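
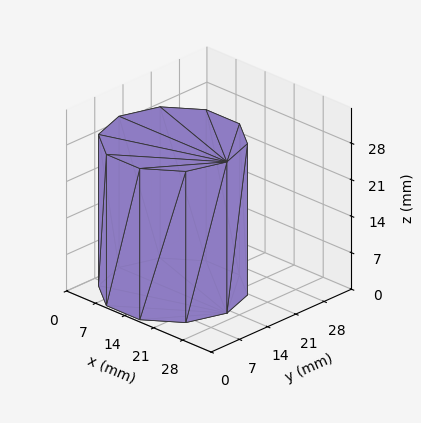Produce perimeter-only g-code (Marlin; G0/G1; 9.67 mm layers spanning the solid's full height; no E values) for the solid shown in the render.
Reading the render: the shape is a regular 10-sided prism (a cylinder approximated with 10 flat sides), circumscribed radius ≈ 13 mm, height ≈ 29 mm (dimensions read to the nearest mm from the axis ticks). For the g-code, the solid's height is divided into equal slices at the stated Δz and each level perimeter traced with G1 moves after a G0 lift.

; perimeter-only toolpath
G21 ; units = mm
G90 ; absolute positioning
G28 ; home
; layer 1
G0 Z9.67
G0 X26.00 Y13.00
G1 X23.52 Y20.64
G1 X17.02 Y25.36
G1 X8.98 Y25.36
G1 X2.48 Y20.64
G1 X0.00 Y13.00
G1 X2.48 Y5.36
G1 X8.98 Y0.64
G1 X17.02 Y0.64
G1 X23.52 Y5.36
G1 X26.00 Y13.00
; layer 2
G0 Z19.33
G0 X26.00 Y13.00
G1 X23.52 Y20.64
G1 X17.02 Y25.36
G1 X8.98 Y25.36
G1 X2.48 Y20.64
G1 X0.00 Y13.00
G1 X2.48 Y5.36
G1 X8.98 Y0.64
G1 X17.02 Y0.64
G1 X23.52 Y5.36
G1 X26.00 Y13.00
; layer 3
G0 Z29.00
G0 X26.00 Y13.00
G1 X23.52 Y20.64
G1 X17.02 Y25.36
G1 X8.98 Y25.36
G1 X2.48 Y20.64
G1 X0.00 Y13.00
G1 X2.48 Y5.36
G1 X8.98 Y0.64
G1 X17.02 Y0.64
G1 X23.52 Y5.36
G1 X26.00 Y13.00
M2 ; end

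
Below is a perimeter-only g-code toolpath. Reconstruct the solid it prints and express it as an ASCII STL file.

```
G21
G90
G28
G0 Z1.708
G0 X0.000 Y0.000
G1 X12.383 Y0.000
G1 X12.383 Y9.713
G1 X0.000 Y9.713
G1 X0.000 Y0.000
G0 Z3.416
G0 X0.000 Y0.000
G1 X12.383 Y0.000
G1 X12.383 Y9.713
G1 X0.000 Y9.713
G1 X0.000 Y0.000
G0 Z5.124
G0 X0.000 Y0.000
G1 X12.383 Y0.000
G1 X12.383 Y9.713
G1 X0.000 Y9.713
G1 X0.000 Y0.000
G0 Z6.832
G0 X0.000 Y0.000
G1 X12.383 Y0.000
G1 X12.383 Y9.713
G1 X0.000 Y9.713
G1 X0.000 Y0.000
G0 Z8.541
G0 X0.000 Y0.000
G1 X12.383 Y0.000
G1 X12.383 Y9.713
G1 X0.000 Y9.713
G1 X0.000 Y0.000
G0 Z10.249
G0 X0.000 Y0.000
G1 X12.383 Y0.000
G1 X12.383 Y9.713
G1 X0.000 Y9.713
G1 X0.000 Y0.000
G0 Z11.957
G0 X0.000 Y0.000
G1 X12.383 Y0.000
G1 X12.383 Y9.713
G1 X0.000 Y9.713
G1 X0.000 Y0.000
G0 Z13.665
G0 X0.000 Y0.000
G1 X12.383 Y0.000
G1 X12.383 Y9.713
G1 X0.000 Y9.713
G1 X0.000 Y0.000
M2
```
solid part
  facet normal 0.0000 0.0000 -1.0000
    outer loop
      vertex 12.383 9.713 0.000
      vertex 12.383 0.000 0.000
      vertex 0.000 0.000 0.000
    endloop
  endfacet
  facet normal 0.0000 0.0000 -1.0000
    outer loop
      vertex 0.000 9.713 0.000
      vertex 12.383 9.713 0.000
      vertex 0.000 0.000 0.000
    endloop
  endfacet
  facet normal 0.0000 0.0000 1.0000
    outer loop
      vertex 0.000 0.000 13.665
      vertex 12.383 0.000 13.665
      vertex 12.383 9.713 13.665
    endloop
  endfacet
  facet normal 0.0000 0.0000 1.0000
    outer loop
      vertex 0.000 0.000 13.665
      vertex 12.383 9.713 13.665
      vertex 0.000 9.713 13.665
    endloop
  endfacet
  facet normal 0.0000 -1.0000 0.0000
    outer loop
      vertex 0.000 0.000 0.000
      vertex 12.383 0.000 0.000
      vertex 12.383 0.000 13.665
    endloop
  endfacet
  facet normal 0.0000 -1.0000 0.0000
    outer loop
      vertex 0.000 0.000 0.000
      vertex 12.383 0.000 13.665
      vertex 0.000 0.000 13.665
    endloop
  endfacet
  facet normal 0.0000 1.0000 0.0000
    outer loop
      vertex 12.383 9.713 13.665
      vertex 12.383 9.713 0.000
      vertex 0.000 9.713 0.000
    endloop
  endfacet
  facet normal 0.0000 1.0000 0.0000
    outer loop
      vertex 0.000 9.713 13.665
      vertex 12.383 9.713 13.665
      vertex 0.000 9.713 0.000
    endloop
  endfacet
  facet normal -1.0000 0.0000 0.0000
    outer loop
      vertex 0.000 9.713 13.665
      vertex 0.000 9.713 0.000
      vertex 0.000 0.000 0.000
    endloop
  endfacet
  facet normal -1.0000 0.0000 0.0000
    outer loop
      vertex 0.000 0.000 13.665
      vertex 0.000 9.713 13.665
      vertex 0.000 0.000 0.000
    endloop
  endfacet
  facet normal 1.0000 0.0000 0.0000
    outer loop
      vertex 12.383 0.000 0.000
      vertex 12.383 9.713 0.000
      vertex 12.383 9.713 13.665
    endloop
  endfacet
  facet normal 1.0000 0.0000 0.0000
    outer loop
      vertex 12.383 0.000 0.000
      vertex 12.383 9.713 13.665
      vertex 12.383 0.000 13.665
    endloop
  endfacet
endsolid part

The G0 Z moves step by Δz≈1.708 mm. Every layer's G1 loop is the same polygon, so the solid is a straight extrusion of it from z=0 to z≈13.7. Closing with flat bottom and top caps and triangulating gives 12 facets — a rectangular box, roughly 12.4 × 9.71 mm footprint and 13.7 mm tall.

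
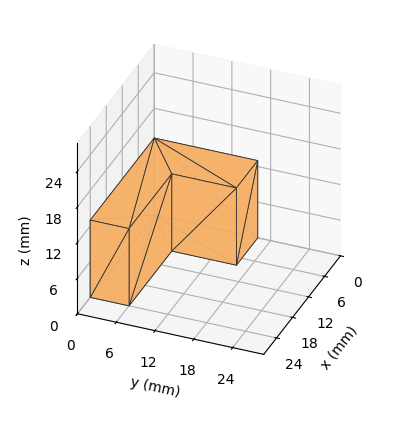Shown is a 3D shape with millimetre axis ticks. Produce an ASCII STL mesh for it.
Reading the render: the shape is an L-shaped prism: outer 24 × 16 mm, arm thicknesses ≈ 6 mm (horizontal) and 8 mm (vertical), extruded 13 mm in z (dimensions read to the nearest mm from the axis ticks). For the STL, each face is triangulated and given an outward normal.

solid part
  facet normal 0.0000 0.0000 -1.0000
    outer loop
      vertex 24.000 6.000 0.000
      vertex 24.000 0.000 0.000
      vertex 0.000 0.000 0.000
    endloop
  endfacet
  facet normal 0.0000 0.0000 -1.0000
    outer loop
      vertex 8.000 6.000 0.000
      vertex 24.000 6.000 0.000
      vertex 0.000 0.000 0.000
    endloop
  endfacet
  facet normal 0.0000 0.0000 -1.0000
    outer loop
      vertex 8.000 16.000 0.000
      vertex 8.000 6.000 0.000
      vertex 0.000 0.000 0.000
    endloop
  endfacet
  facet normal 0.0000 0.0000 -1.0000
    outer loop
      vertex 0.000 16.000 0.000
      vertex 8.000 16.000 0.000
      vertex 0.000 0.000 0.000
    endloop
  endfacet
  facet normal 0.0000 0.0000 1.0000
    outer loop
      vertex 0.000 0.000 13.000
      vertex 24.000 0.000 13.000
      vertex 24.000 6.000 13.000
    endloop
  endfacet
  facet normal 0.0000 0.0000 1.0000
    outer loop
      vertex 0.000 0.000 13.000
      vertex 24.000 6.000 13.000
      vertex 8.000 6.000 13.000
    endloop
  endfacet
  facet normal 0.0000 0.0000 1.0000
    outer loop
      vertex 0.000 0.000 13.000
      vertex 8.000 6.000 13.000
      vertex 8.000 16.000 13.000
    endloop
  endfacet
  facet normal 0.0000 0.0000 1.0000
    outer loop
      vertex 0.000 0.000 13.000
      vertex 8.000 16.000 13.000
      vertex 0.000 16.000 13.000
    endloop
  endfacet
  facet normal 0.0000 -1.0000 0.0000
    outer loop
      vertex 0.000 0.000 0.000
      vertex 24.000 0.000 0.000
      vertex 24.000 0.000 13.000
    endloop
  endfacet
  facet normal 0.0000 -1.0000 0.0000
    outer loop
      vertex 0.000 0.000 0.000
      vertex 24.000 0.000 13.000
      vertex 0.000 0.000 13.000
    endloop
  endfacet
  facet normal 1.0000 0.0000 0.0000
    outer loop
      vertex 24.000 0.000 0.000
      vertex 24.000 6.000 0.000
      vertex 24.000 6.000 13.000
    endloop
  endfacet
  facet normal 1.0000 0.0000 0.0000
    outer loop
      vertex 24.000 0.000 0.000
      vertex 24.000 6.000 13.000
      vertex 24.000 0.000 13.000
    endloop
  endfacet
  facet normal 0.0000 1.0000 0.0000
    outer loop
      vertex 24.000 6.000 0.000
      vertex 8.000 6.000 0.000
      vertex 8.000 6.000 13.000
    endloop
  endfacet
  facet normal 0.0000 1.0000 0.0000
    outer loop
      vertex 24.000 6.000 0.000
      vertex 8.000 6.000 13.000
      vertex 24.000 6.000 13.000
    endloop
  endfacet
  facet normal 1.0000 0.0000 0.0000
    outer loop
      vertex 8.000 6.000 0.000
      vertex 8.000 16.000 0.000
      vertex 8.000 16.000 13.000
    endloop
  endfacet
  facet normal 1.0000 0.0000 0.0000
    outer loop
      vertex 8.000 6.000 0.000
      vertex 8.000 16.000 13.000
      vertex 8.000 6.000 13.000
    endloop
  endfacet
  facet normal 0.0000 1.0000 0.0000
    outer loop
      vertex 8.000 16.000 0.000
      vertex 0.000 16.000 0.000
      vertex 0.000 16.000 13.000
    endloop
  endfacet
  facet normal 0.0000 1.0000 0.0000
    outer loop
      vertex 8.000 16.000 0.000
      vertex 0.000 16.000 13.000
      vertex 8.000 16.000 13.000
    endloop
  endfacet
  facet normal -1.0000 0.0000 0.0000
    outer loop
      vertex 0.000 16.000 0.000
      vertex 0.000 0.000 0.000
      vertex 0.000 0.000 13.000
    endloop
  endfacet
  facet normal -1.0000 0.0000 0.0000
    outer loop
      vertex 0.000 16.000 0.000
      vertex 0.000 0.000 13.000
      vertex 0.000 16.000 13.000
    endloop
  endfacet
endsolid part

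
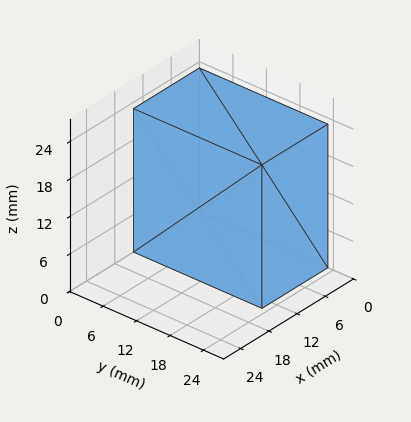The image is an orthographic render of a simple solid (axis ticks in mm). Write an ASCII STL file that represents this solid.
Reading the render: the shape is a rectangular box, roughly 14 × 23 mm footprint and 23 mm tall (dimensions read to the nearest mm from the axis ticks). For the STL, each face is triangulated and given an outward normal.

solid part
  facet normal 0.0000 0.0000 -1.0000
    outer loop
      vertex 14.0 23.0 0.0
      vertex 14.0 0.0 0.0
      vertex 0.0 0.0 0.0
    endloop
  endfacet
  facet normal 0.0000 0.0000 -1.0000
    outer loop
      vertex 0.0 23.0 0.0
      vertex 14.0 23.0 0.0
      vertex 0.0 0.0 0.0
    endloop
  endfacet
  facet normal 0.0000 0.0000 1.0000
    outer loop
      vertex 0.0 0.0 23.0
      vertex 14.0 0.0 23.0
      vertex 14.0 23.0 23.0
    endloop
  endfacet
  facet normal 0.0000 0.0000 1.0000
    outer loop
      vertex 0.0 0.0 23.0
      vertex 14.0 23.0 23.0
      vertex 0.0 23.0 23.0
    endloop
  endfacet
  facet normal 0.0000 -1.0000 0.0000
    outer loop
      vertex 0.0 0.0 0.0
      vertex 14.0 0.0 0.0
      vertex 14.0 0.0 23.0
    endloop
  endfacet
  facet normal 0.0000 -1.0000 0.0000
    outer loop
      vertex 0.0 0.0 0.0
      vertex 14.0 0.0 23.0
      vertex 0.0 0.0 23.0
    endloop
  endfacet
  facet normal 0.0000 1.0000 0.0000
    outer loop
      vertex 14.0 23.0 23.0
      vertex 14.0 23.0 0.0
      vertex 0.0 23.0 0.0
    endloop
  endfacet
  facet normal 0.0000 1.0000 0.0000
    outer loop
      vertex 0.0 23.0 23.0
      vertex 14.0 23.0 23.0
      vertex 0.0 23.0 0.0
    endloop
  endfacet
  facet normal -1.0000 0.0000 0.0000
    outer loop
      vertex 0.0 23.0 23.0
      vertex 0.0 23.0 0.0
      vertex 0.0 0.0 0.0
    endloop
  endfacet
  facet normal -1.0000 0.0000 0.0000
    outer loop
      vertex 0.0 0.0 23.0
      vertex 0.0 23.0 23.0
      vertex 0.0 0.0 0.0
    endloop
  endfacet
  facet normal 1.0000 0.0000 0.0000
    outer loop
      vertex 14.0 0.0 0.0
      vertex 14.0 23.0 0.0
      vertex 14.0 23.0 23.0
    endloop
  endfacet
  facet normal 1.0000 0.0000 0.0000
    outer loop
      vertex 14.0 0.0 0.0
      vertex 14.0 23.0 23.0
      vertex 14.0 0.0 23.0
    endloop
  endfacet
endsolid part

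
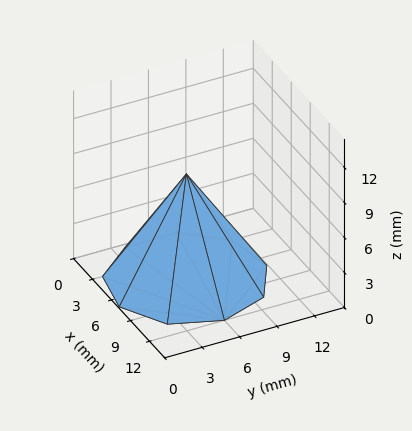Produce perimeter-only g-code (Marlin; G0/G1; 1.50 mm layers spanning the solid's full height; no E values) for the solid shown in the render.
Reading the render: the shape is a regular 9-sided pyramid, base circumscribed radius ≈ 6 mm, apex at z ≈ 9 mm (dimensions read to the nearest mm from the axis ticks). For the g-code, the solid's height is divided into equal slices at the stated Δz and each level perimeter traced with G1 moves after a G0 lift.

; perimeter-only toolpath
G21 ; units = mm
G90 ; absolute positioning
G28 ; home
; layer 1
G0 Z1.50
G0 X11.00 Y6.00
G1 X9.83 Y9.22
G1 X6.87 Y10.93
G1 X3.50 Y10.33
G1 X1.30 Y7.71
G1 X1.30 Y4.29
G1 X3.50 Y1.67
G1 X6.87 Y1.07
G1 X9.83 Y2.78
G1 X11.00 Y6.00
; layer 2
G0 Z3.00
G0 X10.00 Y6.00
G1 X9.07 Y8.57
G1 X6.69 Y9.94
G1 X4.00 Y9.47
G1 X2.24 Y7.37
G1 X2.24 Y4.63
G1 X4.00 Y2.53
G1 X6.69 Y2.06
G1 X9.07 Y3.43
G1 X10.00 Y6.00
; layer 3
G0 Z4.50
G0 X9.00 Y6.00
G1 X8.30 Y7.93
G1 X6.52 Y8.96
G1 X4.50 Y8.60
G1 X3.18 Y7.03
G1 X3.18 Y4.97
G1 X4.50 Y3.40
G1 X6.52 Y3.04
G1 X8.30 Y4.07
G1 X9.00 Y6.00
; layer 4
G0 Z6.00
G0 X8.00 Y6.00
G1 X7.53 Y7.29
G1 X6.35 Y7.97
G1 X5.00 Y7.73
G1 X4.12 Y6.68
G1 X4.12 Y5.32
G1 X5.00 Y4.27
G1 X6.35 Y4.03
G1 X7.53 Y4.71
G1 X8.00 Y6.00
; layer 5
G0 Z7.50
G0 X7.00 Y6.00
G1 X6.77 Y6.64
G1 X6.17 Y6.98
G1 X5.50 Y6.87
G1 X5.06 Y6.34
G1 X5.06 Y5.66
G1 X5.50 Y5.13
G1 X6.17 Y5.01
G1 X6.77 Y5.36
G1 X7.00 Y6.00
M2 ; end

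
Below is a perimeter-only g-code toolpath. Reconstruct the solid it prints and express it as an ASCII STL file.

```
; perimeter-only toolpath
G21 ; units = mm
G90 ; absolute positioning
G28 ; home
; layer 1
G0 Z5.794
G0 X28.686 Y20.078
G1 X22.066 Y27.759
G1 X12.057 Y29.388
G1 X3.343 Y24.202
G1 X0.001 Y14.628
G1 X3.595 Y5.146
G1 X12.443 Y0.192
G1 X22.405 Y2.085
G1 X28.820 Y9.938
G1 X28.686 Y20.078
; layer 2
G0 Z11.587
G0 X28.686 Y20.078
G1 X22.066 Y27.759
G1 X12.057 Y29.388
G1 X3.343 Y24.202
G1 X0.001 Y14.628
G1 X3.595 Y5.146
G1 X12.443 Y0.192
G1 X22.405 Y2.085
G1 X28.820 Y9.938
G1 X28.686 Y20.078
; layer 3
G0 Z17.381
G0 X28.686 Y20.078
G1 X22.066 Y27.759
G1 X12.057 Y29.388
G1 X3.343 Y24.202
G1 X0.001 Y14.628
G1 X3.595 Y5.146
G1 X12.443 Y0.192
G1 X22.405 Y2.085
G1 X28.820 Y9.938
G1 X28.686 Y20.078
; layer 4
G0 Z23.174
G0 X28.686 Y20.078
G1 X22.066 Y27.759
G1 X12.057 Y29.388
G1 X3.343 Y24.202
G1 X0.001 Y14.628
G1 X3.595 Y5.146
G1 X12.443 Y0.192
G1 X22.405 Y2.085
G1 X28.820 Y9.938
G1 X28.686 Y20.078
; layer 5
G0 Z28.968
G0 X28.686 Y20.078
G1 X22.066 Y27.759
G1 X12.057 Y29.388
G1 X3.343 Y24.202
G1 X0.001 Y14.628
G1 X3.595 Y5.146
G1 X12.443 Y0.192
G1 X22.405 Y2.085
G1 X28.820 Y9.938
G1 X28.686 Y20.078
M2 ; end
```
solid part
  facet normal 0.0000 0.0000 -1.0000
    outer loop
      vertex 12.057 29.388 0.000
      vertex 22.066 27.759 0.000
      vertex 28.686 20.078 0.000
    endloop
  endfacet
  facet normal 0.0000 0.0000 -1.0000
    outer loop
      vertex 3.343 24.202 0.000
      vertex 12.057 29.388 0.000
      vertex 28.686 20.078 0.000
    endloop
  endfacet
  facet normal 0.0000 0.0000 -1.0000
    outer loop
      vertex 0.001 14.628 0.000
      vertex 3.343 24.202 0.000
      vertex 28.686 20.078 0.000
    endloop
  endfacet
  facet normal 0.0000 0.0000 -1.0000
    outer loop
      vertex 3.595 5.146 0.000
      vertex 0.001 14.628 0.000
      vertex 28.686 20.078 0.000
    endloop
  endfacet
  facet normal 0.0000 0.0000 -1.0000
    outer loop
      vertex 12.443 0.192 0.000
      vertex 3.595 5.146 0.000
      vertex 28.686 20.078 0.000
    endloop
  endfacet
  facet normal 0.0000 0.0000 -1.0000
    outer loop
      vertex 22.405 2.085 0.000
      vertex 12.443 0.192 0.000
      vertex 28.686 20.078 0.000
    endloop
  endfacet
  facet normal 0.0000 0.0000 -1.0000
    outer loop
      vertex 28.820 9.938 0.000
      vertex 22.405 2.085 0.000
      vertex 28.686 20.078 0.000
    endloop
  endfacet
  facet normal 0.0000 0.0000 1.0000
    outer loop
      vertex 28.686 20.078 28.968
      vertex 22.066 27.759 28.968
      vertex 12.057 29.388 28.968
    endloop
  endfacet
  facet normal 0.0000 0.0000 1.0000
    outer loop
      vertex 28.686 20.078 28.968
      vertex 12.057 29.388 28.968
      vertex 3.343 24.202 28.968
    endloop
  endfacet
  facet normal 0.0000 0.0000 1.0000
    outer loop
      vertex 28.686 20.078 28.968
      vertex 3.343 24.202 28.968
      vertex 0.001 14.628 28.968
    endloop
  endfacet
  facet normal 0.0000 0.0000 1.0000
    outer loop
      vertex 28.686 20.078 28.968
      vertex 0.001 14.628 28.968
      vertex 3.595 5.146 28.968
    endloop
  endfacet
  facet normal 0.0000 0.0000 1.0000
    outer loop
      vertex 28.686 20.078 28.968
      vertex 3.595 5.146 28.968
      vertex 12.443 0.192 28.968
    endloop
  endfacet
  facet normal 0.0000 0.0000 1.0000
    outer loop
      vertex 28.686 20.078 28.968
      vertex 12.443 0.192 28.968
      vertex 22.405 2.085 28.968
    endloop
  endfacet
  facet normal 0.0000 0.0000 1.0000
    outer loop
      vertex 28.686 20.078 28.968
      vertex 22.405 2.085 28.968
      vertex 28.820 9.938 28.968
    endloop
  endfacet
  facet normal 0.7575 0.6529 0.0000
    outer loop
      vertex 28.686 20.078 0.000
      vertex 22.066 27.759 0.000
      vertex 22.066 27.759 28.968
    endloop
  endfacet
  facet normal 0.7575 0.6529 0.0000
    outer loop
      vertex 28.686 20.078 0.000
      vertex 22.066 27.759 28.968
      vertex 28.686 20.078 28.968
    endloop
  endfacet
  facet normal 0.1606 0.9870 0.0000
    outer loop
      vertex 22.066 27.759 0.000
      vertex 12.057 29.388 0.000
      vertex 12.057 29.388 28.968
    endloop
  endfacet
  facet normal 0.1606 0.9870 0.0000
    outer loop
      vertex 22.066 27.759 0.000
      vertex 12.057 29.388 28.968
      vertex 22.066 27.759 28.968
    endloop
  endfacet
  facet normal -0.5114 0.8593 0.0000
    outer loop
      vertex 12.057 29.388 0.000
      vertex 3.343 24.202 0.000
      vertex 3.343 24.202 28.968
    endloop
  endfacet
  facet normal -0.5114 0.8593 0.0000
    outer loop
      vertex 12.057 29.388 0.000
      vertex 3.343 24.202 28.968
      vertex 12.057 29.388 28.968
    endloop
  endfacet
  facet normal -0.9441 0.3296 0.0000
    outer loop
      vertex 3.343 24.202 0.000
      vertex 0.001 14.628 0.000
      vertex 0.001 14.628 28.968
    endloop
  endfacet
  facet normal -0.9441 0.3296 0.0000
    outer loop
      vertex 3.343 24.202 0.000
      vertex 0.001 14.628 28.968
      vertex 3.343 24.202 28.968
    endloop
  endfacet
  facet normal -0.9351 -0.3544 0.0000
    outer loop
      vertex 0.001 14.628 0.000
      vertex 3.595 5.146 0.000
      vertex 3.595 5.146 28.968
    endloop
  endfacet
  facet normal -0.9351 -0.3544 0.0000
    outer loop
      vertex 0.001 14.628 0.000
      vertex 3.595 5.146 28.968
      vertex 0.001 14.628 28.968
    endloop
  endfacet
  facet normal -0.4885 -0.8725 0.0000
    outer loop
      vertex 3.595 5.146 0.000
      vertex 12.443 0.192 0.000
      vertex 12.443 0.192 28.968
    endloop
  endfacet
  facet normal -0.4885 -0.8725 0.0000
    outer loop
      vertex 3.595 5.146 0.000
      vertex 12.443 0.192 28.968
      vertex 3.595 5.146 28.968
    endloop
  endfacet
  facet normal 0.1867 -0.9824 0.0000
    outer loop
      vertex 12.443 0.192 0.000
      vertex 22.405 2.085 0.000
      vertex 22.405 2.085 28.968
    endloop
  endfacet
  facet normal 0.1867 -0.9824 0.0000
    outer loop
      vertex 12.443 0.192 0.000
      vertex 22.405 2.085 28.968
      vertex 12.443 0.192 28.968
    endloop
  endfacet
  facet normal 0.7744 -0.6326 0.0000
    outer loop
      vertex 22.405 2.085 0.000
      vertex 28.820 9.938 0.000
      vertex 28.820 9.938 28.968
    endloop
  endfacet
  facet normal 0.7744 -0.6326 0.0000
    outer loop
      vertex 22.405 2.085 0.000
      vertex 28.820 9.938 28.968
      vertex 22.405 2.085 28.968
    endloop
  endfacet
  facet normal 0.9999 0.0132 0.0000
    outer loop
      vertex 28.820 9.938 0.000
      vertex 28.686 20.078 0.000
      vertex 28.686 20.078 28.968
    endloop
  endfacet
  facet normal 0.9999 0.0132 0.0000
    outer loop
      vertex 28.820 9.938 0.000
      vertex 28.686 20.078 28.968
      vertex 28.820 9.938 28.968
    endloop
  endfacet
endsolid part

The G0 Z moves step by Δz≈5.794 mm. Every layer's G1 loop is the same polygon, so the solid is a straight extrusion of it from z=0 to z≈29. Closing with flat bottom and top caps and triangulating gives 32 facets — a regular 9-sided prism (a cylinder approximated with 9 flat sides), circumscribed radius ≈ 14.8 mm, height ≈ 29 mm.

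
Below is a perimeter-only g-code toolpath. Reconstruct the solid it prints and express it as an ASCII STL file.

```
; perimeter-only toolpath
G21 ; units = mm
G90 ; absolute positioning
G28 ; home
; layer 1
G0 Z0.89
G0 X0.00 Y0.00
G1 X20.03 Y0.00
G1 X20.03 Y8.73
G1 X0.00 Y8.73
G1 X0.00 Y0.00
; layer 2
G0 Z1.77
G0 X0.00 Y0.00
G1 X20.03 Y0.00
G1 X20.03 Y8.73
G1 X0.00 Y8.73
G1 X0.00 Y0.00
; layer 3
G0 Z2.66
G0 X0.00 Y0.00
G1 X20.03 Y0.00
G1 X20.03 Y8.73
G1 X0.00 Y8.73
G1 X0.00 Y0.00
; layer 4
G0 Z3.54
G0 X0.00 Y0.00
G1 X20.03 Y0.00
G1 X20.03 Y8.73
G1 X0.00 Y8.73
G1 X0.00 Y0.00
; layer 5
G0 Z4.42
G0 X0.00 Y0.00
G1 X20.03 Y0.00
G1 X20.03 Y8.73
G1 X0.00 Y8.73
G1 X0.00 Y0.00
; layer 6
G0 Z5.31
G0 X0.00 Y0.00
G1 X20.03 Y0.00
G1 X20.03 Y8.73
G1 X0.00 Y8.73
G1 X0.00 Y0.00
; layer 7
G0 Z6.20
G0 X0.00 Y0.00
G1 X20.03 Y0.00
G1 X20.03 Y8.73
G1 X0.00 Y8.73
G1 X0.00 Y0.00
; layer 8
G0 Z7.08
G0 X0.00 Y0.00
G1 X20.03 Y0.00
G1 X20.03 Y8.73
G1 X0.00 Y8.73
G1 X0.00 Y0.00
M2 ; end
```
solid part
  facet normal 0.0000 0.0000 -1.0000
    outer loop
      vertex 20.03 8.73 0.00
      vertex 20.03 0.00 0.00
      vertex 0.00 0.00 0.00
    endloop
  endfacet
  facet normal 0.0000 0.0000 -1.0000
    outer loop
      vertex 0.00 8.73 0.00
      vertex 20.03 8.73 0.00
      vertex 0.00 0.00 0.00
    endloop
  endfacet
  facet normal 0.0000 0.0000 1.0000
    outer loop
      vertex 0.00 0.00 7.08
      vertex 20.03 0.00 7.08
      vertex 20.03 8.73 7.08
    endloop
  endfacet
  facet normal 0.0000 0.0000 1.0000
    outer loop
      vertex 0.00 0.00 7.08
      vertex 20.03 8.73 7.08
      vertex 0.00 8.73 7.08
    endloop
  endfacet
  facet normal 0.0000 -1.0000 0.0000
    outer loop
      vertex 0.00 0.00 0.00
      vertex 20.03 0.00 0.00
      vertex 20.03 0.00 7.08
    endloop
  endfacet
  facet normal 0.0000 -1.0000 0.0000
    outer loop
      vertex 0.00 0.00 0.00
      vertex 20.03 0.00 7.08
      vertex 0.00 0.00 7.08
    endloop
  endfacet
  facet normal 0.0000 1.0000 0.0000
    outer loop
      vertex 20.03 8.73 7.08
      vertex 20.03 8.73 0.00
      vertex 0.00 8.73 0.00
    endloop
  endfacet
  facet normal 0.0000 1.0000 0.0000
    outer loop
      vertex 0.00 8.73 7.08
      vertex 20.03 8.73 7.08
      vertex 0.00 8.73 0.00
    endloop
  endfacet
  facet normal -1.0000 0.0000 0.0000
    outer loop
      vertex 0.00 8.73 7.08
      vertex 0.00 8.73 0.00
      vertex 0.00 0.00 0.00
    endloop
  endfacet
  facet normal -1.0000 0.0000 0.0000
    outer loop
      vertex 0.00 0.00 7.08
      vertex 0.00 8.73 7.08
      vertex 0.00 0.00 0.00
    endloop
  endfacet
  facet normal 1.0000 0.0000 0.0000
    outer loop
      vertex 20.03 0.00 0.00
      vertex 20.03 8.73 0.00
      vertex 20.03 8.73 7.08
    endloop
  endfacet
  facet normal 1.0000 0.0000 0.0000
    outer loop
      vertex 20.03 0.00 0.00
      vertex 20.03 8.73 7.08
      vertex 20.03 0.00 7.08
    endloop
  endfacet
endsolid part

The G0 Z moves step by Δz≈0.89 mm. Every layer's G1 loop is the same polygon, so the solid is a straight extrusion of it from z=0 to z≈7.08. Closing with flat bottom and top caps and triangulating gives 12 facets — a rectangular box, roughly 20 × 8.73 mm footprint and 7.08 mm tall.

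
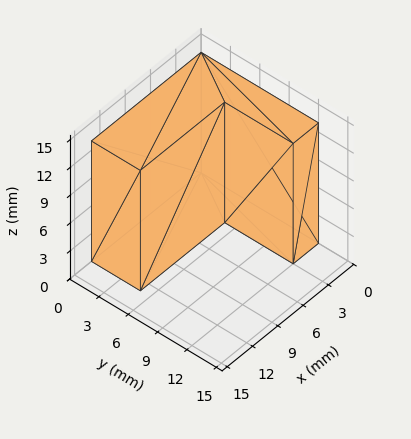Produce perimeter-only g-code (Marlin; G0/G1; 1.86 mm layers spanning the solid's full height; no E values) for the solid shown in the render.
Reading the render: the shape is an L-shaped prism: outer 13 × 12 mm, arm thicknesses ≈ 5 mm (horizontal) and 3 mm (vertical), extruded 13 mm in z (dimensions read to the nearest mm from the axis ticks). For the g-code, the solid's height is divided into equal slices at the stated Δz and each level perimeter traced with G1 moves after a G0 lift.

; perimeter-only toolpath
G21 ; units = mm
G90 ; absolute positioning
G28 ; home
; layer 1
G0 Z1.86
G0 X0.00 Y0.00
G1 X13.00 Y0.00
G1 X13.00 Y5.00
G1 X3.00 Y5.00
G1 X3.00 Y12.00
G1 X0.00 Y12.00
G1 X0.00 Y0.00
; layer 2
G0 Z3.71
G0 X0.00 Y0.00
G1 X13.00 Y0.00
G1 X13.00 Y5.00
G1 X3.00 Y5.00
G1 X3.00 Y12.00
G1 X0.00 Y12.00
G1 X0.00 Y0.00
; layer 3
G0 Z5.57
G0 X0.00 Y0.00
G1 X13.00 Y0.00
G1 X13.00 Y5.00
G1 X3.00 Y5.00
G1 X3.00 Y12.00
G1 X0.00 Y12.00
G1 X0.00 Y0.00
; layer 4
G0 Z7.43
G0 X0.00 Y0.00
G1 X13.00 Y0.00
G1 X13.00 Y5.00
G1 X3.00 Y5.00
G1 X3.00 Y12.00
G1 X0.00 Y12.00
G1 X0.00 Y0.00
; layer 5
G0 Z9.29
G0 X0.00 Y0.00
G1 X13.00 Y0.00
G1 X13.00 Y5.00
G1 X3.00 Y5.00
G1 X3.00 Y12.00
G1 X0.00 Y12.00
G1 X0.00 Y0.00
; layer 6
G0 Z11.14
G0 X0.00 Y0.00
G1 X13.00 Y0.00
G1 X13.00 Y5.00
G1 X3.00 Y5.00
G1 X3.00 Y12.00
G1 X0.00 Y12.00
G1 X0.00 Y0.00
; layer 7
G0 Z13.00
G0 X0.00 Y0.00
G1 X13.00 Y0.00
G1 X13.00 Y5.00
G1 X3.00 Y5.00
G1 X3.00 Y12.00
G1 X0.00 Y12.00
G1 X0.00 Y0.00
M2 ; end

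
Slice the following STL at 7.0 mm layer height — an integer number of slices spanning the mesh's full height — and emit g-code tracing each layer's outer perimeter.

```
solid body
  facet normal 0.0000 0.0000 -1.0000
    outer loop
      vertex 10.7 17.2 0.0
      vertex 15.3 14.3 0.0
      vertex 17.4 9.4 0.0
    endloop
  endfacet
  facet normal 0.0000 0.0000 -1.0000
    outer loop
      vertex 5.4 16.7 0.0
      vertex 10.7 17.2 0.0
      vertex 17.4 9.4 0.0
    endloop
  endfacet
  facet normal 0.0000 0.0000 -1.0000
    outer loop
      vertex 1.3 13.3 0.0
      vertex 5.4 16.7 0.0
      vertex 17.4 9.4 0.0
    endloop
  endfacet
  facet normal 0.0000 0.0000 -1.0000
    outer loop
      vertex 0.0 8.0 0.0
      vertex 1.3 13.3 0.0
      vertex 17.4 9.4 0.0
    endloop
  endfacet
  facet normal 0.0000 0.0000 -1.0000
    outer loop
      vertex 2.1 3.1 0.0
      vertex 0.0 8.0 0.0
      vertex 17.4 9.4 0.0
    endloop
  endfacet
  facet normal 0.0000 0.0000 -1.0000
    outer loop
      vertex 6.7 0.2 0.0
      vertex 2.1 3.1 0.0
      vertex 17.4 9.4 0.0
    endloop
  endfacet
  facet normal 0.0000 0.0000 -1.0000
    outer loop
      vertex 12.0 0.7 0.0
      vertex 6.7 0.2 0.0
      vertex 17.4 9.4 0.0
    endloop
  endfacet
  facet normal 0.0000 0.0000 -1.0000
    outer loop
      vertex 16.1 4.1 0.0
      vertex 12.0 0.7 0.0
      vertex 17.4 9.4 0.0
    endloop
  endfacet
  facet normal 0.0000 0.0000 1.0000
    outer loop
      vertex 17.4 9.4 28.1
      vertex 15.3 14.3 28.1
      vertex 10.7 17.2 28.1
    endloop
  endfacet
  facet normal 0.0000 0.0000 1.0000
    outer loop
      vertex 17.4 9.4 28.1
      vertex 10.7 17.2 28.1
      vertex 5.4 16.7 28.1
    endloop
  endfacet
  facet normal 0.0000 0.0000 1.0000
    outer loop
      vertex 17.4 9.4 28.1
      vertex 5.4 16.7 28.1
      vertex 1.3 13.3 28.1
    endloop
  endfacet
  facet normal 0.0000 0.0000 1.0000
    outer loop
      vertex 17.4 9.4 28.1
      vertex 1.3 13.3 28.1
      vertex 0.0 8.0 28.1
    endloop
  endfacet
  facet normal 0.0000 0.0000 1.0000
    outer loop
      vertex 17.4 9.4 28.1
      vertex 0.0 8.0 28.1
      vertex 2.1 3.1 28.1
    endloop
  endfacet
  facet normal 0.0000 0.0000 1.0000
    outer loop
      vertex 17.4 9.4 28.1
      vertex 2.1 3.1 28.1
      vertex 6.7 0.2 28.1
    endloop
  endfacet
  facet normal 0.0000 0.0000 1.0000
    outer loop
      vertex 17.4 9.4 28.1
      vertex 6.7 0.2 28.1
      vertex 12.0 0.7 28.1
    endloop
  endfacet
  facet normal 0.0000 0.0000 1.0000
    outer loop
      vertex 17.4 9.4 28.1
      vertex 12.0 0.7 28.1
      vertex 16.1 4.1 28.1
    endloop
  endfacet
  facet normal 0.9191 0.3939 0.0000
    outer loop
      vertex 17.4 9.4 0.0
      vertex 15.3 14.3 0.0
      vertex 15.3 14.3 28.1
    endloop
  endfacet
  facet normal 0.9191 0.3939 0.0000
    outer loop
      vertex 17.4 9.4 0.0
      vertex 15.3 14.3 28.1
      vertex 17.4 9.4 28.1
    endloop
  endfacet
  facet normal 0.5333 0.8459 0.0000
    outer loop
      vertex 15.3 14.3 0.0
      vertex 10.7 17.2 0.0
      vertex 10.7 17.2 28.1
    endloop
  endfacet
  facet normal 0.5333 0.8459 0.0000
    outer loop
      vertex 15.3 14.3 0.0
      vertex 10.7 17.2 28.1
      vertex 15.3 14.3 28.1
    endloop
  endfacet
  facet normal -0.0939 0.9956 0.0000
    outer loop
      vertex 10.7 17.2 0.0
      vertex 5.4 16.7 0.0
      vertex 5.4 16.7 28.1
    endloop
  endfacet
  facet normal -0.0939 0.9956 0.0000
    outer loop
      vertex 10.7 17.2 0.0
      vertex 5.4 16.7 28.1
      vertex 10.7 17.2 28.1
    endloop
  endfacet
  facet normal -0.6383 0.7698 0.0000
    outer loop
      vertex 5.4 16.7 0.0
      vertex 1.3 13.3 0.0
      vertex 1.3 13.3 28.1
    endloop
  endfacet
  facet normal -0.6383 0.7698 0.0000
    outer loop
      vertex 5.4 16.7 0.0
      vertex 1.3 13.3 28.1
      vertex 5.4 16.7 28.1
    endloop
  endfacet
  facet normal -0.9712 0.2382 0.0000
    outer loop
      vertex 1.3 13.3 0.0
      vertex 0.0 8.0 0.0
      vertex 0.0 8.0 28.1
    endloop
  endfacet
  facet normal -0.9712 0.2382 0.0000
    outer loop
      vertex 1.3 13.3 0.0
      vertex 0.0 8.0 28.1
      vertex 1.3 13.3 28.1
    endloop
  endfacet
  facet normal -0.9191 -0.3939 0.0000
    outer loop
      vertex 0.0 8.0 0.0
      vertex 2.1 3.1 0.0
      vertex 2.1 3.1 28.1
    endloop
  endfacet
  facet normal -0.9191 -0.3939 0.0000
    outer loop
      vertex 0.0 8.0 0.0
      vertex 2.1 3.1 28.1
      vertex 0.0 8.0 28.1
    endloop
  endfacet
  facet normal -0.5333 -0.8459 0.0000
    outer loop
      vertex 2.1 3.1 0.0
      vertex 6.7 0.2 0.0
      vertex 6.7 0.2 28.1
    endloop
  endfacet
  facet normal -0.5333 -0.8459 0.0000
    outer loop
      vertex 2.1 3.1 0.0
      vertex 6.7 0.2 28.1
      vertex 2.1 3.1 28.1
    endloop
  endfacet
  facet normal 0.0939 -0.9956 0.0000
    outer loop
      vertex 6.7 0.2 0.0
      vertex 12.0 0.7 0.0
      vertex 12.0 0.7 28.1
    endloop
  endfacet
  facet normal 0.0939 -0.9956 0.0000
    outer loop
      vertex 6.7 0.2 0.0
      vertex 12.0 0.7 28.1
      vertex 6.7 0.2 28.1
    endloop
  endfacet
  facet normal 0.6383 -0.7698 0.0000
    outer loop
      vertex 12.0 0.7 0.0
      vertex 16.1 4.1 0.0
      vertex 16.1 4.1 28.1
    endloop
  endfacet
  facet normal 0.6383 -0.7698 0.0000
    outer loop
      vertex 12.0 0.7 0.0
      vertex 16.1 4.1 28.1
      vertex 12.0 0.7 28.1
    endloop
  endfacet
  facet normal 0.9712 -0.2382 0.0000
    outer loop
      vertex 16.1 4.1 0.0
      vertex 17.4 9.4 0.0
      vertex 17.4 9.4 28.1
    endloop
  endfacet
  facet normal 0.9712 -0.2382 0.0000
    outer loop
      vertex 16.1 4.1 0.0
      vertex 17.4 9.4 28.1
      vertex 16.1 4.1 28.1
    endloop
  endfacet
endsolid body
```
; perimeter-only toolpath
G21 ; units = mm
G90 ; absolute positioning
G28 ; home
; layer 1
G0 Z7.0
G0 X17.4 Y9.4
G1 X15.3 Y14.3
G1 X10.7 Y17.2
G1 X5.4 Y16.7
G1 X1.3 Y13.3
G1 X0.0 Y8.0
G1 X2.1 Y3.1
G1 X6.7 Y0.2
G1 X12.0 Y0.7
G1 X16.1 Y4.1
G1 X17.4 Y9.4
; layer 2
G0 Z14.1
G0 X17.4 Y9.4
G1 X15.3 Y14.3
G1 X10.7 Y17.2
G1 X5.4 Y16.7
G1 X1.3 Y13.3
G1 X0.0 Y8.0
G1 X2.1 Y3.1
G1 X6.7 Y0.2
G1 X12.0 Y0.7
G1 X16.1 Y4.1
G1 X17.4 Y9.4
; layer 3
G0 Z21.1
G0 X17.4 Y9.4
G1 X15.3 Y14.3
G1 X10.7 Y17.2
G1 X5.4 Y16.7
G1 X1.3 Y13.3
G1 X0.0 Y8.0
G1 X2.1 Y3.1
G1 X6.7 Y0.2
G1 X12.0 Y0.7
G1 X16.1 Y4.1
G1 X17.4 Y9.4
; layer 4
G0 Z28.1
G0 X17.4 Y9.4
G1 X15.3 Y14.3
G1 X10.7 Y17.2
G1 X5.4 Y16.7
G1 X1.3 Y13.3
G1 X0.0 Y8.0
G1 X2.1 Y3.1
G1 X6.7 Y0.2
G1 X12.0 Y0.7
G1 X16.1 Y4.1
G1 X17.4 Y9.4
M2 ; end

The solid is a regular 10-sided prism (a cylinder approximated with 10 flat sides), circumscribed radius ≈ 8.7 mm, height ≈ 28.1 mm. Slicing at Δz = 7.0 mm — 4 equal slices spanning the solid's height, so layer i sits at z = i·h/4 — gives 4 non-empty perimeters. Each is a 10-segment closed polygon; G0 lifts to the layer z and rapids to the start vertex, then G1 traces the edges.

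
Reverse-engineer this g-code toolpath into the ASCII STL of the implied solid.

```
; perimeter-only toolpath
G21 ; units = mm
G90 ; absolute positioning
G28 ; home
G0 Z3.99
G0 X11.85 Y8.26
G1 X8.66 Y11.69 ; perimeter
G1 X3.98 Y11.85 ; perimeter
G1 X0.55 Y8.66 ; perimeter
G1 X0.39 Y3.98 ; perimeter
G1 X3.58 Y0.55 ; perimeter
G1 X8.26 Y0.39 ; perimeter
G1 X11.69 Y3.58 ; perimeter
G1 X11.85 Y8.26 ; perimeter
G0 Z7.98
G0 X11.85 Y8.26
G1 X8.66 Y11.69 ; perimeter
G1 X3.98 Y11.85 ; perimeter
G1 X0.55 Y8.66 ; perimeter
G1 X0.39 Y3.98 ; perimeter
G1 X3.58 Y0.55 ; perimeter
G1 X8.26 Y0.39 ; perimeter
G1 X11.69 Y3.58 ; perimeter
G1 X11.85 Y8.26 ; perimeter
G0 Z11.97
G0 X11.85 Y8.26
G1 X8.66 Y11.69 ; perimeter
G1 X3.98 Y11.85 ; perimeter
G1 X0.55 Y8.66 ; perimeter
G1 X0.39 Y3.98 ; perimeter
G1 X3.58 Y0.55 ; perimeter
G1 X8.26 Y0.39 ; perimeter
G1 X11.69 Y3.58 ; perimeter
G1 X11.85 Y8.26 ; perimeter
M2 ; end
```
solid part
  facet normal 0.0000 0.0000 -1.0000
    outer loop
      vertex 3.98 11.85 0.00
      vertex 8.66 11.69 0.00
      vertex 11.85 8.26 0.00
    endloop
  endfacet
  facet normal 0.0000 0.0000 -1.0000
    outer loop
      vertex 0.55 8.66 0.00
      vertex 3.98 11.85 0.00
      vertex 11.85 8.26 0.00
    endloop
  endfacet
  facet normal 0.0000 0.0000 -1.0000
    outer loop
      vertex 0.39 3.98 0.00
      vertex 0.55 8.66 0.00
      vertex 11.85 8.26 0.00
    endloop
  endfacet
  facet normal 0.0000 0.0000 -1.0000
    outer loop
      vertex 3.58 0.55 0.00
      vertex 0.39 3.98 0.00
      vertex 11.85 8.26 0.00
    endloop
  endfacet
  facet normal 0.0000 0.0000 -1.0000
    outer loop
      vertex 8.26 0.39 0.00
      vertex 3.58 0.55 0.00
      vertex 11.85 8.26 0.00
    endloop
  endfacet
  facet normal 0.0000 0.0000 -1.0000
    outer loop
      vertex 11.69 3.58 0.00
      vertex 8.26 0.39 0.00
      vertex 11.85 8.26 0.00
    endloop
  endfacet
  facet normal 0.0000 0.0000 1.0000
    outer loop
      vertex 11.85 8.26 11.97
      vertex 8.66 11.69 11.97
      vertex 3.98 11.85 11.97
    endloop
  endfacet
  facet normal 0.0000 0.0000 1.0000
    outer loop
      vertex 11.85 8.26 11.97
      vertex 3.98 11.85 11.97
      vertex 0.55 8.66 11.97
    endloop
  endfacet
  facet normal 0.0000 0.0000 1.0000
    outer loop
      vertex 11.85 8.26 11.97
      vertex 0.55 8.66 11.97
      vertex 0.39 3.98 11.97
    endloop
  endfacet
  facet normal 0.0000 0.0000 1.0000
    outer loop
      vertex 11.85 8.26 11.97
      vertex 0.39 3.98 11.97
      vertex 3.58 0.55 11.97
    endloop
  endfacet
  facet normal 0.0000 0.0000 1.0000
    outer loop
      vertex 11.85 8.26 11.97
      vertex 3.58 0.55 11.97
      vertex 8.26 0.39 11.97
    endloop
  endfacet
  facet normal 0.0000 0.0000 1.0000
    outer loop
      vertex 11.85 8.26 11.97
      vertex 8.26 0.39 11.97
      vertex 11.69 3.58 11.97
    endloop
  endfacet
  facet normal 0.7323 0.6810 0.0000
    outer loop
      vertex 11.85 8.26 0.00
      vertex 8.66 11.69 0.00
      vertex 8.66 11.69 11.97
    endloop
  endfacet
  facet normal 0.7323 0.6810 0.0000
    outer loop
      vertex 11.85 8.26 0.00
      vertex 8.66 11.69 11.97
      vertex 11.85 8.26 11.97
    endloop
  endfacet
  facet normal 0.0342 0.9994 0.0000
    outer loop
      vertex 8.66 11.69 0.00
      vertex 3.98 11.85 0.00
      vertex 3.98 11.85 11.97
    endloop
  endfacet
  facet normal 0.0342 0.9994 0.0000
    outer loop
      vertex 8.66 11.69 0.00
      vertex 3.98 11.85 11.97
      vertex 8.66 11.69 11.97
    endloop
  endfacet
  facet normal -0.6810 0.7323 0.0000
    outer loop
      vertex 3.98 11.85 0.00
      vertex 0.55 8.66 0.00
      vertex 0.55 8.66 11.97
    endloop
  endfacet
  facet normal -0.6810 0.7323 0.0000
    outer loop
      vertex 3.98 11.85 0.00
      vertex 0.55 8.66 11.97
      vertex 3.98 11.85 11.97
    endloop
  endfacet
  facet normal -0.9994 0.0342 0.0000
    outer loop
      vertex 0.55 8.66 0.00
      vertex 0.39 3.98 0.00
      vertex 0.39 3.98 11.97
    endloop
  endfacet
  facet normal -0.9994 0.0342 0.0000
    outer loop
      vertex 0.55 8.66 0.00
      vertex 0.39 3.98 11.97
      vertex 0.55 8.66 11.97
    endloop
  endfacet
  facet normal -0.7323 -0.6810 0.0000
    outer loop
      vertex 0.39 3.98 0.00
      vertex 3.58 0.55 0.00
      vertex 3.58 0.55 11.97
    endloop
  endfacet
  facet normal -0.7323 -0.6810 0.0000
    outer loop
      vertex 0.39 3.98 0.00
      vertex 3.58 0.55 11.97
      vertex 0.39 3.98 11.97
    endloop
  endfacet
  facet normal -0.0342 -0.9994 0.0000
    outer loop
      vertex 3.58 0.55 0.00
      vertex 8.26 0.39 0.00
      vertex 8.26 0.39 11.97
    endloop
  endfacet
  facet normal -0.0342 -0.9994 0.0000
    outer loop
      vertex 3.58 0.55 0.00
      vertex 8.26 0.39 11.97
      vertex 3.58 0.55 11.97
    endloop
  endfacet
  facet normal 0.6810 -0.7323 0.0000
    outer loop
      vertex 8.26 0.39 0.00
      vertex 11.69 3.58 0.00
      vertex 11.69 3.58 11.97
    endloop
  endfacet
  facet normal 0.6810 -0.7323 0.0000
    outer loop
      vertex 8.26 0.39 0.00
      vertex 11.69 3.58 11.97
      vertex 8.26 0.39 11.97
    endloop
  endfacet
  facet normal 0.9994 -0.0342 0.0000
    outer loop
      vertex 11.69 3.58 0.00
      vertex 11.85 8.26 0.00
      vertex 11.85 8.26 11.97
    endloop
  endfacet
  facet normal 0.9994 -0.0342 0.0000
    outer loop
      vertex 11.69 3.58 0.00
      vertex 11.85 8.26 11.97
      vertex 11.69 3.58 11.97
    endloop
  endfacet
endsolid part

The G0 Z moves step by Δz≈3.99 mm. Every layer's G1 loop is the same polygon, so the solid is a straight extrusion of it from z=0 to z≈12. Closing with flat bottom and top caps and triangulating gives 28 facets — a regular 8-sided prism (a cylinder approximated with 8 flat sides), circumscribed radius ≈ 6.12 mm, height ≈ 12 mm.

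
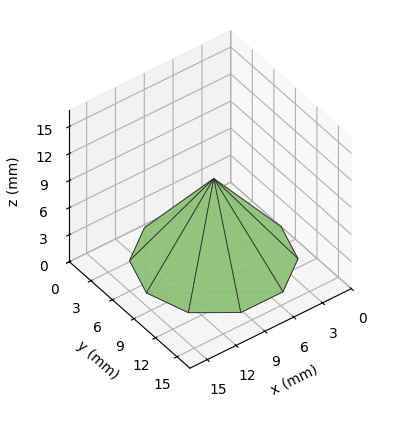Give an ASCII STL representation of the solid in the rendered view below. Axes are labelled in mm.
Reading the render: the shape is a regular 10-sided pyramid, base circumscribed radius ≈ 7 mm, apex at z ≈ 9 mm (dimensions read to the nearest mm from the axis ticks). For the STL, each face is triangulated and given an outward normal.

solid part
  facet normal 0.0000 0.0000 -1.0000
    outer loop
      vertex 9.2 13.7 0.0
      vertex 12.7 11.1 0.0
      vertex 14.0 7.0 0.0
    endloop
  endfacet
  facet normal 0.0000 0.0000 -1.0000
    outer loop
      vertex 4.8 13.7 0.0
      vertex 9.2 13.7 0.0
      vertex 14.0 7.0 0.0
    endloop
  endfacet
  facet normal 0.0000 0.0000 -1.0000
    outer loop
      vertex 1.3 11.1 0.0
      vertex 4.8 13.7 0.0
      vertex 14.0 7.0 0.0
    endloop
  endfacet
  facet normal 0.0000 0.0000 -1.0000
    outer loop
      vertex 0.0 7.0 0.0
      vertex 1.3 11.1 0.0
      vertex 14.0 7.0 0.0
    endloop
  endfacet
  facet normal 0.0000 0.0000 -1.0000
    outer loop
      vertex 1.3 2.9 0.0
      vertex 0.0 7.0 0.0
      vertex 14.0 7.0 0.0
    endloop
  endfacet
  facet normal 0.0000 0.0000 -1.0000
    outer loop
      vertex 4.8 0.3 0.0
      vertex 1.3 2.9 0.0
      vertex 14.0 7.0 0.0
    endloop
  endfacet
  facet normal 0.0000 0.0000 -1.0000
    outer loop
      vertex 9.2 0.3 0.0
      vertex 4.8 0.3 0.0
      vertex 14.0 7.0 0.0
    endloop
  endfacet
  facet normal 0.0000 0.0000 -1.0000
    outer loop
      vertex 12.7 2.9 0.0
      vertex 9.2 0.3 0.0
      vertex 14.0 7.0 0.0
    endloop
  endfacet
  facet normal 0.7657 0.2428 0.5956
    outer loop
      vertex 14.0 7.0 0.0
      vertex 12.7 11.1 0.0
      vertex 7.0 7.0 9.0
    endloop
  endfacet
  facet normal 0.4786 0.6442 0.5966
    outer loop
      vertex 12.7 11.1 0.0
      vertex 9.2 13.7 0.0
      vertex 7.0 7.0 9.0
    endloop
  endfacet
  facet normal 0.0000 0.8021 0.5971
    outer loop
      vertex 9.2 13.7 0.0
      vertex 4.8 13.7 0.0
      vertex 7.0 7.0 9.0
    endloop
  endfacet
  facet normal -0.4786 0.6442 0.5966
    outer loop
      vertex 4.8 13.7 0.0
      vertex 1.3 11.1 0.0
      vertex 7.0 7.0 9.0
    endloop
  endfacet
  facet normal -0.7657 0.2428 0.5956
    outer loop
      vertex 1.3 11.1 0.0
      vertex 0.0 7.0 0.0
      vertex 7.0 7.0 9.0
    endloop
  endfacet
  facet normal -0.7657 -0.2428 0.5956
    outer loop
      vertex 0.0 7.0 0.0
      vertex 1.3 2.9 0.0
      vertex 7.0 7.0 9.0
    endloop
  endfacet
  facet normal -0.4786 -0.6442 0.5966
    outer loop
      vertex 1.3 2.9 0.0
      vertex 4.8 0.3 0.0
      vertex 7.0 7.0 9.0
    endloop
  endfacet
  facet normal 0.0000 -0.8021 0.5971
    outer loop
      vertex 4.8 0.3 0.0
      vertex 9.2 0.3 0.0
      vertex 7.0 7.0 9.0
    endloop
  endfacet
  facet normal 0.4786 -0.6442 0.5966
    outer loop
      vertex 9.2 0.3 0.0
      vertex 12.7 2.9 0.0
      vertex 7.0 7.0 9.0
    endloop
  endfacet
  facet normal 0.7657 -0.2428 0.5956
    outer loop
      vertex 12.7 2.9 0.0
      vertex 14.0 7.0 0.0
      vertex 7.0 7.0 9.0
    endloop
  endfacet
endsolid part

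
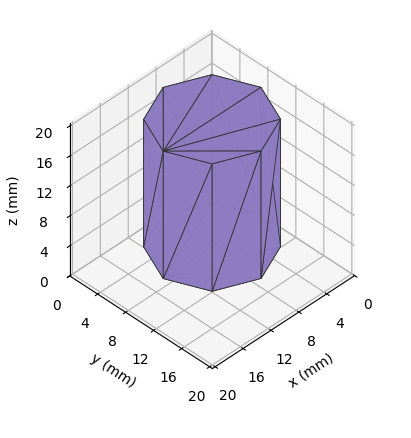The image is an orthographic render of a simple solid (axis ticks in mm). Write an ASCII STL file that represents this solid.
Reading the render: the shape is a regular 8-sided prism (a cylinder approximated with 8 flat sides), circumscribed radius ≈ 7 mm, height ≈ 17 mm (dimensions read to the nearest mm from the axis ticks). For the STL, each face is triangulated and given an outward normal.

solid part
  facet normal 0.0000 0.0000 -1.0000
    outer loop
      vertex 7.0 14.0 0.0
      vertex 11.9 11.9 0.0
      vertex 14.0 7.0 0.0
    endloop
  endfacet
  facet normal 0.0000 0.0000 -1.0000
    outer loop
      vertex 2.1 11.9 0.0
      vertex 7.0 14.0 0.0
      vertex 14.0 7.0 0.0
    endloop
  endfacet
  facet normal 0.0000 0.0000 -1.0000
    outer loop
      vertex 0.0 7.0 0.0
      vertex 2.1 11.9 0.0
      vertex 14.0 7.0 0.0
    endloop
  endfacet
  facet normal 0.0000 0.0000 -1.0000
    outer loop
      vertex 2.1 2.1 0.0
      vertex 0.0 7.0 0.0
      vertex 14.0 7.0 0.0
    endloop
  endfacet
  facet normal 0.0000 0.0000 -1.0000
    outer loop
      vertex 7.0 0.0 0.0
      vertex 2.1 2.1 0.0
      vertex 14.0 7.0 0.0
    endloop
  endfacet
  facet normal 0.0000 0.0000 -1.0000
    outer loop
      vertex 11.9 2.1 0.0
      vertex 7.0 0.0 0.0
      vertex 14.0 7.0 0.0
    endloop
  endfacet
  facet normal 0.0000 0.0000 1.0000
    outer loop
      vertex 14.0 7.0 17.0
      vertex 11.9 11.9 17.0
      vertex 7.0 14.0 17.0
    endloop
  endfacet
  facet normal 0.0000 0.0000 1.0000
    outer loop
      vertex 14.0 7.0 17.0
      vertex 7.0 14.0 17.0
      vertex 2.1 11.9 17.0
    endloop
  endfacet
  facet normal 0.0000 0.0000 1.0000
    outer loop
      vertex 14.0 7.0 17.0
      vertex 2.1 11.9 17.0
      vertex 0.0 7.0 17.0
    endloop
  endfacet
  facet normal 0.0000 0.0000 1.0000
    outer loop
      vertex 14.0 7.0 17.0
      vertex 0.0 7.0 17.0
      vertex 2.1 2.1 17.0
    endloop
  endfacet
  facet normal 0.0000 0.0000 1.0000
    outer loop
      vertex 14.0 7.0 17.0
      vertex 2.1 2.1 17.0
      vertex 7.0 0.0 17.0
    endloop
  endfacet
  facet normal 0.0000 0.0000 1.0000
    outer loop
      vertex 14.0 7.0 17.0
      vertex 7.0 0.0 17.0
      vertex 11.9 2.1 17.0
    endloop
  endfacet
  facet normal 0.9191 0.3939 0.0000
    outer loop
      vertex 14.0 7.0 0.0
      vertex 11.9 11.9 0.0
      vertex 11.9 11.9 17.0
    endloop
  endfacet
  facet normal 0.9191 0.3939 0.0000
    outer loop
      vertex 14.0 7.0 0.0
      vertex 11.9 11.9 17.0
      vertex 14.0 7.0 17.0
    endloop
  endfacet
  facet normal 0.3939 0.9191 0.0000
    outer loop
      vertex 11.9 11.9 0.0
      vertex 7.0 14.0 0.0
      vertex 7.0 14.0 17.0
    endloop
  endfacet
  facet normal 0.3939 0.9191 0.0000
    outer loop
      vertex 11.9 11.9 0.0
      vertex 7.0 14.0 17.0
      vertex 11.9 11.9 17.0
    endloop
  endfacet
  facet normal -0.3939 0.9191 0.0000
    outer loop
      vertex 7.0 14.0 0.0
      vertex 2.1 11.9 0.0
      vertex 2.1 11.9 17.0
    endloop
  endfacet
  facet normal -0.3939 0.9191 0.0000
    outer loop
      vertex 7.0 14.0 0.0
      vertex 2.1 11.9 17.0
      vertex 7.0 14.0 17.0
    endloop
  endfacet
  facet normal -0.9191 0.3939 0.0000
    outer loop
      vertex 2.1 11.9 0.0
      vertex 0.0 7.0 0.0
      vertex 0.0 7.0 17.0
    endloop
  endfacet
  facet normal -0.9191 0.3939 0.0000
    outer loop
      vertex 2.1 11.9 0.0
      vertex 0.0 7.0 17.0
      vertex 2.1 11.9 17.0
    endloop
  endfacet
  facet normal -0.9191 -0.3939 0.0000
    outer loop
      vertex 0.0 7.0 0.0
      vertex 2.1 2.1 0.0
      vertex 2.1 2.1 17.0
    endloop
  endfacet
  facet normal -0.9191 -0.3939 0.0000
    outer loop
      vertex 0.0 7.0 0.0
      vertex 2.1 2.1 17.0
      vertex 0.0 7.0 17.0
    endloop
  endfacet
  facet normal -0.3939 -0.9191 0.0000
    outer loop
      vertex 2.1 2.1 0.0
      vertex 7.0 0.0 0.0
      vertex 7.0 0.0 17.0
    endloop
  endfacet
  facet normal -0.3939 -0.9191 0.0000
    outer loop
      vertex 2.1 2.1 0.0
      vertex 7.0 0.0 17.0
      vertex 2.1 2.1 17.0
    endloop
  endfacet
  facet normal 0.3939 -0.9191 0.0000
    outer loop
      vertex 7.0 0.0 0.0
      vertex 11.9 2.1 0.0
      vertex 11.9 2.1 17.0
    endloop
  endfacet
  facet normal 0.3939 -0.9191 0.0000
    outer loop
      vertex 7.0 0.0 0.0
      vertex 11.9 2.1 17.0
      vertex 7.0 0.0 17.0
    endloop
  endfacet
  facet normal 0.9191 -0.3939 0.0000
    outer loop
      vertex 11.9 2.1 0.0
      vertex 14.0 7.0 0.0
      vertex 14.0 7.0 17.0
    endloop
  endfacet
  facet normal 0.9191 -0.3939 0.0000
    outer loop
      vertex 11.9 2.1 0.0
      vertex 14.0 7.0 17.0
      vertex 11.9 2.1 17.0
    endloop
  endfacet
endsolid part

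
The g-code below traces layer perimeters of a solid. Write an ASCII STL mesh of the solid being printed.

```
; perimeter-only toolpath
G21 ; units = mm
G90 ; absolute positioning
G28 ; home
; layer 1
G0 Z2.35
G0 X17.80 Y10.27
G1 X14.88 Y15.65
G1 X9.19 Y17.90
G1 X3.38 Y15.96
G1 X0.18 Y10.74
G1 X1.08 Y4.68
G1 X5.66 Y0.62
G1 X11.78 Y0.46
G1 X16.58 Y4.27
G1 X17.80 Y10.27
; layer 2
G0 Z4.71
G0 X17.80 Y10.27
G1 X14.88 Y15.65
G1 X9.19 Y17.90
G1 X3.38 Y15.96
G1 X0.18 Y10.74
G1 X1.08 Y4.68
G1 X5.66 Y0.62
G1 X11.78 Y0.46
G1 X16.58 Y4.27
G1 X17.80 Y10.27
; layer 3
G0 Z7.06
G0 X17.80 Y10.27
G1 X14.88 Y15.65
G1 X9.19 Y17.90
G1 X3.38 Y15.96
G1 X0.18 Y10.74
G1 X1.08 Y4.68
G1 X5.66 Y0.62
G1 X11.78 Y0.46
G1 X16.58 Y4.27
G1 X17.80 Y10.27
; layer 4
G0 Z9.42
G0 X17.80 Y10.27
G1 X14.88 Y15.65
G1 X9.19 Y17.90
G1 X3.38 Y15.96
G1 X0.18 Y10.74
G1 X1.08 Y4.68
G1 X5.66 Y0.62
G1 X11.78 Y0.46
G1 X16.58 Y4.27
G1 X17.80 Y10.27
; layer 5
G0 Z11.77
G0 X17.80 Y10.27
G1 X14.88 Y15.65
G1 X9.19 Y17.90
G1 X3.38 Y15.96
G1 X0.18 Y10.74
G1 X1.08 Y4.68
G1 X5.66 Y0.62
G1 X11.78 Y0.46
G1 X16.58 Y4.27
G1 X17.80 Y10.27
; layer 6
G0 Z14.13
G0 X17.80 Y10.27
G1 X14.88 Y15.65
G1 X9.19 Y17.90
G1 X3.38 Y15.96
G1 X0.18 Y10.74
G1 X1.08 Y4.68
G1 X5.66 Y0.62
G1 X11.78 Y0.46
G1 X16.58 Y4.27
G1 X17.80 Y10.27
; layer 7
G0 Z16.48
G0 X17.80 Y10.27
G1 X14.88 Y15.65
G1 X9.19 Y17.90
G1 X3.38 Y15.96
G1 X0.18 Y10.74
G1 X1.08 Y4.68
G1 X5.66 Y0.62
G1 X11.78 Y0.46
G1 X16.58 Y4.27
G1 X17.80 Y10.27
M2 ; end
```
solid part
  facet normal 0.0000 0.0000 -1.0000
    outer loop
      vertex 9.19 17.90 0.00
      vertex 14.88 15.65 0.00
      vertex 17.80 10.27 0.00
    endloop
  endfacet
  facet normal 0.0000 0.0000 -1.0000
    outer loop
      vertex 3.38 15.96 0.00
      vertex 9.19 17.90 0.00
      vertex 17.80 10.27 0.00
    endloop
  endfacet
  facet normal 0.0000 0.0000 -1.0000
    outer loop
      vertex 0.18 10.74 0.00
      vertex 3.38 15.96 0.00
      vertex 17.80 10.27 0.00
    endloop
  endfacet
  facet normal 0.0000 0.0000 -1.0000
    outer loop
      vertex 1.08 4.68 0.00
      vertex 0.18 10.74 0.00
      vertex 17.80 10.27 0.00
    endloop
  endfacet
  facet normal 0.0000 0.0000 -1.0000
    outer loop
      vertex 5.66 0.62 0.00
      vertex 1.08 4.68 0.00
      vertex 17.80 10.27 0.00
    endloop
  endfacet
  facet normal 0.0000 0.0000 -1.0000
    outer loop
      vertex 11.78 0.46 0.00
      vertex 5.66 0.62 0.00
      vertex 17.80 10.27 0.00
    endloop
  endfacet
  facet normal 0.0000 0.0000 -1.0000
    outer loop
      vertex 16.58 4.27 0.00
      vertex 11.78 0.46 0.00
      vertex 17.80 10.27 0.00
    endloop
  endfacet
  facet normal 0.0000 0.0000 1.0000
    outer loop
      vertex 17.80 10.27 16.48
      vertex 14.88 15.65 16.48
      vertex 9.19 17.90 16.48
    endloop
  endfacet
  facet normal 0.0000 0.0000 1.0000
    outer loop
      vertex 17.80 10.27 16.48
      vertex 9.19 17.90 16.48
      vertex 3.38 15.96 16.48
    endloop
  endfacet
  facet normal 0.0000 0.0000 1.0000
    outer loop
      vertex 17.80 10.27 16.48
      vertex 3.38 15.96 16.48
      vertex 0.18 10.74 16.48
    endloop
  endfacet
  facet normal 0.0000 0.0000 1.0000
    outer loop
      vertex 17.80 10.27 16.48
      vertex 0.18 10.74 16.48
      vertex 1.08 4.68 16.48
    endloop
  endfacet
  facet normal 0.0000 0.0000 1.0000
    outer loop
      vertex 17.80 10.27 16.48
      vertex 1.08 4.68 16.48
      vertex 5.66 0.62 16.48
    endloop
  endfacet
  facet normal 0.0000 0.0000 1.0000
    outer loop
      vertex 17.80 10.27 16.48
      vertex 5.66 0.62 16.48
      vertex 11.78 0.46 16.48
    endloop
  endfacet
  facet normal 0.0000 0.0000 1.0000
    outer loop
      vertex 17.80 10.27 16.48
      vertex 11.78 0.46 16.48
      vertex 16.58 4.27 16.48
    endloop
  endfacet
  facet normal 0.8789 0.4770 0.0000
    outer loop
      vertex 17.80 10.27 0.00
      vertex 14.88 15.65 0.00
      vertex 14.88 15.65 16.48
    endloop
  endfacet
  facet normal 0.8789 0.4770 0.0000
    outer loop
      vertex 17.80 10.27 0.00
      vertex 14.88 15.65 16.48
      vertex 17.80 10.27 16.48
    endloop
  endfacet
  facet normal 0.3677 0.9299 0.0000
    outer loop
      vertex 14.88 15.65 0.00
      vertex 9.19 17.90 0.00
      vertex 9.19 17.90 16.48
    endloop
  endfacet
  facet normal 0.3677 0.9299 0.0000
    outer loop
      vertex 14.88 15.65 0.00
      vertex 9.19 17.90 16.48
      vertex 14.88 15.65 16.48
    endloop
  endfacet
  facet normal -0.3167 0.9485 0.0000
    outer loop
      vertex 9.19 17.90 0.00
      vertex 3.38 15.96 0.00
      vertex 3.38 15.96 16.48
    endloop
  endfacet
  facet normal -0.3167 0.9485 0.0000
    outer loop
      vertex 9.19 17.90 0.00
      vertex 3.38 15.96 16.48
      vertex 9.19 17.90 16.48
    endloop
  endfacet
  facet normal -0.8526 0.5226 0.0000
    outer loop
      vertex 3.38 15.96 0.00
      vertex 0.18 10.74 0.00
      vertex 0.18 10.74 16.48
    endloop
  endfacet
  facet normal -0.8526 0.5226 0.0000
    outer loop
      vertex 3.38 15.96 0.00
      vertex 0.18 10.74 16.48
      vertex 3.38 15.96 16.48
    endloop
  endfacet
  facet normal -0.9892 -0.1469 0.0000
    outer loop
      vertex 0.18 10.74 0.00
      vertex 1.08 4.68 0.00
      vertex 1.08 4.68 16.48
    endloop
  endfacet
  facet normal -0.9892 -0.1469 0.0000
    outer loop
      vertex 0.18 10.74 0.00
      vertex 1.08 4.68 16.48
      vertex 0.18 10.74 16.48
    endloop
  endfacet
  facet normal -0.6633 -0.7483 0.0000
    outer loop
      vertex 1.08 4.68 0.00
      vertex 5.66 0.62 0.00
      vertex 5.66 0.62 16.48
    endloop
  endfacet
  facet normal -0.6633 -0.7483 0.0000
    outer loop
      vertex 1.08 4.68 0.00
      vertex 5.66 0.62 16.48
      vertex 1.08 4.68 16.48
    endloop
  endfacet
  facet normal -0.0261 -0.9997 0.0000
    outer loop
      vertex 5.66 0.62 0.00
      vertex 11.78 0.46 0.00
      vertex 11.78 0.46 16.48
    endloop
  endfacet
  facet normal -0.0261 -0.9997 0.0000
    outer loop
      vertex 5.66 0.62 0.00
      vertex 11.78 0.46 16.48
      vertex 5.66 0.62 16.48
    endloop
  endfacet
  facet normal 0.6217 -0.7833 0.0000
    outer loop
      vertex 11.78 0.46 0.00
      vertex 16.58 4.27 0.00
      vertex 16.58 4.27 16.48
    endloop
  endfacet
  facet normal 0.6217 -0.7833 0.0000
    outer loop
      vertex 11.78 0.46 0.00
      vertex 16.58 4.27 16.48
      vertex 11.78 0.46 16.48
    endloop
  endfacet
  facet normal 0.9799 -0.1993 0.0000
    outer loop
      vertex 16.58 4.27 0.00
      vertex 17.80 10.27 0.00
      vertex 17.80 10.27 16.48
    endloop
  endfacet
  facet normal 0.9799 -0.1993 0.0000
    outer loop
      vertex 16.58 4.27 0.00
      vertex 17.80 10.27 16.48
      vertex 16.58 4.27 16.48
    endloop
  endfacet
endsolid part

The G0 Z moves step by Δz≈2.35 mm. Every layer's G1 loop is the same polygon, so the solid is a straight extrusion of it from z=0 to z≈16.5. Closing with flat bottom and top caps and triangulating gives 32 facets — a regular 9-sided prism (a cylinder approximated with 9 flat sides), circumscribed radius ≈ 8.95 mm, height ≈ 16.5 mm.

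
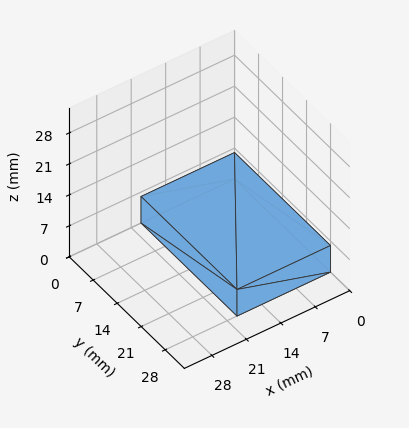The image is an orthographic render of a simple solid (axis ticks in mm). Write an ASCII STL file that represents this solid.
Reading the render: the shape is a rectangular box, roughly 19 × 28 mm footprint and 6 mm tall (dimensions read to the nearest mm from the axis ticks). For the STL, each face is triangulated and given an outward normal.

solid part
  facet normal 0.0000 0.0000 -1.0000
    outer loop
      vertex 19.0 28.0 0.0
      vertex 19.0 0.0 0.0
      vertex 0.0 0.0 0.0
    endloop
  endfacet
  facet normal 0.0000 0.0000 -1.0000
    outer loop
      vertex 0.0 28.0 0.0
      vertex 19.0 28.0 0.0
      vertex 0.0 0.0 0.0
    endloop
  endfacet
  facet normal 0.0000 0.0000 1.0000
    outer loop
      vertex 0.0 0.0 6.0
      vertex 19.0 0.0 6.0
      vertex 19.0 28.0 6.0
    endloop
  endfacet
  facet normal 0.0000 0.0000 1.0000
    outer loop
      vertex 0.0 0.0 6.0
      vertex 19.0 28.0 6.0
      vertex 0.0 28.0 6.0
    endloop
  endfacet
  facet normal 0.0000 -1.0000 0.0000
    outer loop
      vertex 0.0 0.0 0.0
      vertex 19.0 0.0 0.0
      vertex 19.0 0.0 6.0
    endloop
  endfacet
  facet normal 0.0000 -1.0000 0.0000
    outer loop
      vertex 0.0 0.0 0.0
      vertex 19.0 0.0 6.0
      vertex 0.0 0.0 6.0
    endloop
  endfacet
  facet normal 0.0000 1.0000 0.0000
    outer loop
      vertex 19.0 28.0 6.0
      vertex 19.0 28.0 0.0
      vertex 0.0 28.0 0.0
    endloop
  endfacet
  facet normal 0.0000 1.0000 0.0000
    outer loop
      vertex 0.0 28.0 6.0
      vertex 19.0 28.0 6.0
      vertex 0.0 28.0 0.0
    endloop
  endfacet
  facet normal -1.0000 0.0000 0.0000
    outer loop
      vertex 0.0 28.0 6.0
      vertex 0.0 28.0 0.0
      vertex 0.0 0.0 0.0
    endloop
  endfacet
  facet normal -1.0000 0.0000 0.0000
    outer loop
      vertex 0.0 0.0 6.0
      vertex 0.0 28.0 6.0
      vertex 0.0 0.0 0.0
    endloop
  endfacet
  facet normal 1.0000 0.0000 0.0000
    outer loop
      vertex 19.0 0.0 0.0
      vertex 19.0 28.0 0.0
      vertex 19.0 28.0 6.0
    endloop
  endfacet
  facet normal 1.0000 0.0000 0.0000
    outer loop
      vertex 19.0 0.0 0.0
      vertex 19.0 28.0 6.0
      vertex 19.0 0.0 6.0
    endloop
  endfacet
endsolid part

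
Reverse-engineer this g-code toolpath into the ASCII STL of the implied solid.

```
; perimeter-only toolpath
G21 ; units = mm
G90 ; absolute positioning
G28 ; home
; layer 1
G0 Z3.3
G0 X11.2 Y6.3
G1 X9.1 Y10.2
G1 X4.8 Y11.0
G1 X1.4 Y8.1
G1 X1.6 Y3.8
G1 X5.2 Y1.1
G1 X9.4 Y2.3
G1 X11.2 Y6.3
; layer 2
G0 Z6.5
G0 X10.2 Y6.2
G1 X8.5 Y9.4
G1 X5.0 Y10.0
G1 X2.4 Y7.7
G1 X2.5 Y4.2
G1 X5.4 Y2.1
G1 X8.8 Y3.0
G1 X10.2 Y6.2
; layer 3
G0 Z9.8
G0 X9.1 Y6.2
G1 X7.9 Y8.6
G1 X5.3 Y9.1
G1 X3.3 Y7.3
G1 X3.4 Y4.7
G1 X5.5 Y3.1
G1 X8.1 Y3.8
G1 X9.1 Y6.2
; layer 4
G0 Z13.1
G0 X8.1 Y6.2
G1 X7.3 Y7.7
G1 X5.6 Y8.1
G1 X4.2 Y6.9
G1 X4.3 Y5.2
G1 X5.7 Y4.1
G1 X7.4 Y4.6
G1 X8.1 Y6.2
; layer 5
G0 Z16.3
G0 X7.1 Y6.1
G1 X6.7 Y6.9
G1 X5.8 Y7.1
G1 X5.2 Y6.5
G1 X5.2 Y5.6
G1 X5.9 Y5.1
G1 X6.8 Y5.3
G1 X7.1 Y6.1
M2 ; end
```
solid part
  facet normal 0.0000 0.0000 -1.0000
    outer loop
      vertex 4.5 12.0 0.0
      vertex 9.7 11.0 0.0
      vertex 12.2 6.3 0.0
    endloop
  endfacet
  facet normal 0.0000 0.0000 -1.0000
    outer loop
      vertex 0.5 8.5 0.0
      vertex 4.5 12.0 0.0
      vertex 12.2 6.3 0.0
    endloop
  endfacet
  facet normal 0.0000 0.0000 -1.0000
    outer loop
      vertex 0.7 3.3 0.0
      vertex 0.5 8.5 0.0
      vertex 12.2 6.3 0.0
    endloop
  endfacet
  facet normal 0.0000 0.0000 -1.0000
    outer loop
      vertex 5.0 0.1 0.0
      vertex 0.7 3.3 0.0
      vertex 12.2 6.3 0.0
    endloop
  endfacet
  facet normal 0.0000 0.0000 -1.0000
    outer loop
      vertex 10.1 1.5 0.0
      vertex 5.0 0.1 0.0
      vertex 12.2 6.3 0.0
    endloop
  endfacet
  facet normal 0.8503 0.4523 0.2692
    outer loop
      vertex 12.2 6.3 0.0
      vertex 9.7 11.0 0.0
      vertex 6.1 6.1 19.6
    endloop
  endfacet
  facet normal 0.1818 0.9456 0.2698
    outer loop
      vertex 9.7 11.0 0.0
      vertex 4.5 12.0 0.0
      vertex 6.1 6.1 19.6
    endloop
  endfacet
  facet normal -0.6341 0.7246 0.2699
    outer loop
      vertex 4.5 12.0 0.0
      vertex 0.5 8.5 0.0
      vertex 6.1 6.1 19.6
    endloop
  endfacet
  facet normal -0.9621 -0.0370 0.2703
    outer loop
      vertex 0.5 8.5 0.0
      vertex 0.7 3.3 0.0
      vertex 6.1 6.1 19.6
    endloop
  endfacet
  facet normal -0.5750 -0.7727 0.2688
    outer loop
      vertex 0.7 3.3 0.0
      vertex 5.0 0.1 0.0
      vertex 6.1 6.1 19.6
    endloop
  endfacet
  facet normal 0.2549 -0.9285 0.2699
    outer loop
      vertex 5.0 0.1 0.0
      vertex 10.1 1.5 0.0
      vertex 6.1 6.1 19.6
    endloop
  endfacet
  facet normal 0.8820 -0.3859 0.2706
    outer loop
      vertex 10.1 1.5 0.0
      vertex 12.2 6.3 0.0
      vertex 6.1 6.1 19.6
    endloop
  endfacet
endsolid part

The G0 Z moves step by Δz≈3.3 mm. The G1 loops shrink linearly with z, so the solid tapers from its base footprint up to z≈19.6. Closing with a flat bottom cap and the tapered top and triangulating gives 12 facets — a regular 7-sided pyramid, base circumscribed radius ≈ 6.1 mm, apex at z ≈ 19.6 mm.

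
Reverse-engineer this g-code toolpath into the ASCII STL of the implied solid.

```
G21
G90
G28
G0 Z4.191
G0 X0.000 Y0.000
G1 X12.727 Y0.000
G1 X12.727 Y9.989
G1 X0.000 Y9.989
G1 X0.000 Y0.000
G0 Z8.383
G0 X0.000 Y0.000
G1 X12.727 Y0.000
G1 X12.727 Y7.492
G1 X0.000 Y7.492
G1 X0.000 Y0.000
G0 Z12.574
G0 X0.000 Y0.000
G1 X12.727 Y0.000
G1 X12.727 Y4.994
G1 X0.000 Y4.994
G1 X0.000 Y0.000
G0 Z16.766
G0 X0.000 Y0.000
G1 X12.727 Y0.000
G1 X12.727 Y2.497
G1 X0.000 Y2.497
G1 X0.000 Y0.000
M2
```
solid part
  facet normal 0.0000 0.0000 -1.0000
    outer loop
      vertex 12.727 12.486 0.000
      vertex 12.727 0.000 0.000
      vertex 0.000 0.000 0.000
    endloop
  endfacet
  facet normal 0.0000 0.0000 -1.0000
    outer loop
      vertex 0.000 12.486 0.000
      vertex 12.727 12.486 0.000
      vertex 0.000 0.000 0.000
    endloop
  endfacet
  facet normal 0.0000 -1.0000 0.0000
    outer loop
      vertex 0.000 0.000 0.000
      vertex 12.727 0.000 0.000
      vertex 12.727 0.000 20.957
    endloop
  endfacet
  facet normal 0.0000 -1.0000 0.0000
    outer loop
      vertex 0.000 0.000 0.000
      vertex 12.727 0.000 20.957
      vertex 0.000 0.000 20.957
    endloop
  endfacet
  facet normal 0.0000 0.8591 0.5118
    outer loop
      vertex 0.000 0.000 20.957
      vertex 12.727 0.000 20.957
      vertex 12.727 12.486 0.000
    endloop
  endfacet
  facet normal 0.0000 0.8591 0.5118
    outer loop
      vertex 0.000 0.000 20.957
      vertex 12.727 12.486 0.000
      vertex 0.000 12.486 0.000
    endloop
  endfacet
  facet normal -1.0000 0.0000 0.0000
    outer loop
      vertex 0.000 0.000 20.957
      vertex 0.000 12.486 0.000
      vertex 0.000 0.000 0.000
    endloop
  endfacet
  facet normal 1.0000 0.0000 0.0000
    outer loop
      vertex 12.727 0.000 0.000
      vertex 12.727 12.486 0.000
      vertex 12.727 0.000 20.957
    endloop
  endfacet
endsolid part

The G0 Z moves step by Δz≈4.191 mm. The G1 loops shrink linearly with z, so the solid tapers from its base footprint up to z≈21. Closing with a flat bottom cap and the tapered top and triangulating gives 8 facets — a wedge (ramp): 12.7 × 12.5 mm base, rising to 21 mm along the y=0 edge and sloping linearly to z=0 at y=12.5.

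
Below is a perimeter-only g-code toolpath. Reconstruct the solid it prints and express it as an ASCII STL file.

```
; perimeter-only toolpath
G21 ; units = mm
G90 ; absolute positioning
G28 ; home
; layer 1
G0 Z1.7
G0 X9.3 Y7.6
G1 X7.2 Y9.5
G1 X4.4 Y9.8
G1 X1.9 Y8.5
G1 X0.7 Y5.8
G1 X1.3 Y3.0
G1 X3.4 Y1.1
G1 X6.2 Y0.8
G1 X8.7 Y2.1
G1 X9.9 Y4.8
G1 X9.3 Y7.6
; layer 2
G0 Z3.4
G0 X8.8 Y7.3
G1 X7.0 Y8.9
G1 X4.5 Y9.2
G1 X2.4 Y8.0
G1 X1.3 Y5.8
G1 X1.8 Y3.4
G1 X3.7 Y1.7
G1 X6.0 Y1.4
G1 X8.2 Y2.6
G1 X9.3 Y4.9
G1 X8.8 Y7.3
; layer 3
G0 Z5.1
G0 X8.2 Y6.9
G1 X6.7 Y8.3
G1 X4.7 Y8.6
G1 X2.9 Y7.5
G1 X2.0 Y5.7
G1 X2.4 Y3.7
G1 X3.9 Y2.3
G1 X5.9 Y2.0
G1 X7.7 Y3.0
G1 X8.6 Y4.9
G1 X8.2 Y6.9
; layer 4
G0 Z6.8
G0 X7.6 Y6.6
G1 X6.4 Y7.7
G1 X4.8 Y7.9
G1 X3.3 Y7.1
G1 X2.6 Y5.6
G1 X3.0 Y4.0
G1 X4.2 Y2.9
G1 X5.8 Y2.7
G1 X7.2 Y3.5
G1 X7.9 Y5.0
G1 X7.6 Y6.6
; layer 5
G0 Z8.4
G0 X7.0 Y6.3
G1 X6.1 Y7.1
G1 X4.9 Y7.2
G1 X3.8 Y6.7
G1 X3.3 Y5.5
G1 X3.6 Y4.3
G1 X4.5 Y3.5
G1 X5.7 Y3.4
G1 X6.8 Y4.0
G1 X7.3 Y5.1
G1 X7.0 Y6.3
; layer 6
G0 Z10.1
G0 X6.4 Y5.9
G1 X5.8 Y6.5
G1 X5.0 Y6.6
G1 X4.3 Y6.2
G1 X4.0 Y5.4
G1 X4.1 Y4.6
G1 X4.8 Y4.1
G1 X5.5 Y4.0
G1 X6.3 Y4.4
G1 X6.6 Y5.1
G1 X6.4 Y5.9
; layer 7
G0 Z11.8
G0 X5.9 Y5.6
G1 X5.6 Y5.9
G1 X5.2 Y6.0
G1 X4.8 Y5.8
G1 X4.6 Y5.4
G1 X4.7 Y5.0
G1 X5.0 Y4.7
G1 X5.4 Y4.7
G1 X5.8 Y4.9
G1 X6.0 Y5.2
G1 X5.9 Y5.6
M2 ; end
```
solid part
  facet normal 0.0000 0.0000 -1.0000
    outer loop
      vertex 4.3 10.5 0.0
      vertex 7.5 10.1 0.0
      vertex 9.9 7.9 0.0
    endloop
  endfacet
  facet normal 0.0000 0.0000 -1.0000
    outer loop
      vertex 1.4 8.9 0.0
      vertex 4.3 10.5 0.0
      vertex 9.9 7.9 0.0
    endloop
  endfacet
  facet normal 0.0000 0.0000 -1.0000
    outer loop
      vertex 0.0 5.9 0.0
      vertex 1.4 8.9 0.0
      vertex 9.9 7.9 0.0
    endloop
  endfacet
  facet normal 0.0000 0.0000 -1.0000
    outer loop
      vertex 0.7 2.7 0.0
      vertex 0.0 5.9 0.0
      vertex 9.9 7.9 0.0
    endloop
  endfacet
  facet normal 0.0000 0.0000 -1.0000
    outer loop
      vertex 3.1 0.5 0.0
      vertex 0.7 2.7 0.0
      vertex 9.9 7.9 0.0
    endloop
  endfacet
  facet normal 0.0000 0.0000 -1.0000
    outer loop
      vertex 6.3 0.1 0.0
      vertex 3.1 0.5 0.0
      vertex 9.9 7.9 0.0
    endloop
  endfacet
  facet normal 0.0000 0.0000 -1.0000
    outer loop
      vertex 9.2 1.7 0.0
      vertex 6.3 0.1 0.0
      vertex 9.9 7.9 0.0
    endloop
  endfacet
  facet normal 0.0000 0.0000 -1.0000
    outer loop
      vertex 10.6 4.7 0.0
      vertex 9.2 1.7 0.0
      vertex 9.9 7.9 0.0
    endloop
  endfacet
  facet normal 0.6333 0.6908 0.3488
    outer loop
      vertex 9.9 7.9 0.0
      vertex 7.5 10.1 0.0
      vertex 5.3 5.3 13.5
    endloop
  endfacet
  facet normal 0.1162 0.9297 0.3495
    outer loop
      vertex 7.5 10.1 0.0
      vertex 4.3 10.5 0.0
      vertex 5.3 5.3 13.5
    endloop
  endfacet
  facet normal -0.4526 0.8204 0.3495
    outer loop
      vertex 4.3 10.5 0.0
      vertex 1.4 8.9 0.0
      vertex 5.3 5.3 13.5
    endloop
  endfacet
  facet normal -0.8486 0.3960 0.3508
    outer loop
      vertex 1.4 8.9 0.0
      vertex 0.0 5.9 0.0
      vertex 5.3 5.3 13.5
    endloop
  endfacet
  facet normal -0.9150 -0.2002 0.3503
    outer loop
      vertex 0.0 5.9 0.0
      vertex 0.7 2.7 0.0
      vertex 5.3 5.3 13.5
    endloop
  endfacet
  facet normal -0.6333 -0.6908 0.3488
    outer loop
      vertex 0.7 2.7 0.0
      vertex 3.1 0.5 0.0
      vertex 5.3 5.3 13.5
    endloop
  endfacet
  facet normal -0.1162 -0.9297 0.3495
    outer loop
      vertex 3.1 0.5 0.0
      vertex 6.3 0.1 0.0
      vertex 5.3 5.3 13.5
    endloop
  endfacet
  facet normal 0.4526 -0.8204 0.3495
    outer loop
      vertex 6.3 0.1 0.0
      vertex 9.2 1.7 0.0
      vertex 5.3 5.3 13.5
    endloop
  endfacet
  facet normal 0.8486 -0.3960 0.3508
    outer loop
      vertex 9.2 1.7 0.0
      vertex 10.6 4.7 0.0
      vertex 5.3 5.3 13.5
    endloop
  endfacet
  facet normal 0.9150 0.2002 0.3503
    outer loop
      vertex 10.6 4.7 0.0
      vertex 9.9 7.9 0.0
      vertex 5.3 5.3 13.5
    endloop
  endfacet
endsolid part

The G0 Z moves step by Δz≈1.7 mm. The G1 loops shrink linearly with z, so the solid tapers from its base footprint up to z≈13.5. Closing with a flat bottom cap and the tapered top and triangulating gives 18 facets — a regular 10-sided pyramid, base circumscribed radius ≈ 5.3 mm, apex at z ≈ 13.5 mm.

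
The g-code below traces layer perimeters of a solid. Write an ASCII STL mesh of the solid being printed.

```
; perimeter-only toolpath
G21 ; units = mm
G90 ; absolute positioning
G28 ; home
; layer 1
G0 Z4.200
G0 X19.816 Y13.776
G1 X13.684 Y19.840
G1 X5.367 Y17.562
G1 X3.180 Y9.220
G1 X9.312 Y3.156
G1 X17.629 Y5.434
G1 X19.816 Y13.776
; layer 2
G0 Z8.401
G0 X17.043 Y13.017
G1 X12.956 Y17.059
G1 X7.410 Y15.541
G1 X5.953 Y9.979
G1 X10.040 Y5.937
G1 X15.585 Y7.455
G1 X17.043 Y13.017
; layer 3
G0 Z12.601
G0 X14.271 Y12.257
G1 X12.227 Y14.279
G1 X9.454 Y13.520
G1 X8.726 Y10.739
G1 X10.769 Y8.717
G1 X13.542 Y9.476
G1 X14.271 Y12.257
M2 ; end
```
solid part
  facet normal 0.0000 0.0000 -1.0000
    outer loop
      vertex 3.323 19.584 0.000
      vertex 14.413 22.620 0.000
      vertex 22.588 14.535 0.000
    endloop
  endfacet
  facet normal 0.0000 0.0000 -1.0000
    outer loop
      vertex 0.408 8.461 0.000
      vertex 3.323 19.584 0.000
      vertex 22.588 14.535 0.000
    endloop
  endfacet
  facet normal 0.0000 0.0000 -1.0000
    outer loop
      vertex 8.583 0.376 0.000
      vertex 0.408 8.461 0.000
      vertex 22.588 14.535 0.000
    endloop
  endfacet
  facet normal 0.0000 0.0000 -1.0000
    outer loop
      vertex 19.673 3.412 0.000
      vertex 8.583 0.376 0.000
      vertex 22.588 14.535 0.000
    endloop
  endfacet
  facet normal 0.6049 0.6117 0.5098
    outer loop
      vertex 22.588 14.535 0.000
      vertex 14.413 22.620 0.000
      vertex 11.498 11.498 16.802
    endloop
  endfacet
  facet normal -0.2272 0.8297 0.5098
    outer loop
      vertex 14.413 22.620 0.000
      vertex 3.323 19.584 0.000
      vertex 11.498 11.498 16.802
    endloop
  endfacet
  facet normal -0.8322 0.2181 0.5098
    outer loop
      vertex 3.323 19.584 0.000
      vertex 0.408 8.461 0.000
      vertex 11.498 11.498 16.802
    endloop
  endfacet
  facet normal -0.6049 -0.6117 0.5098
    outer loop
      vertex 0.408 8.461 0.000
      vertex 8.583 0.376 0.000
      vertex 11.498 11.498 16.802
    endloop
  endfacet
  facet normal 0.2272 -0.8297 0.5098
    outer loop
      vertex 8.583 0.376 0.000
      vertex 19.673 3.412 0.000
      vertex 11.498 11.498 16.802
    endloop
  endfacet
  facet normal 0.8322 -0.2181 0.5098
    outer loop
      vertex 19.673 3.412 0.000
      vertex 22.588 14.535 0.000
      vertex 11.498 11.498 16.802
    endloop
  endfacet
endsolid part

The G0 Z moves step by Δz≈4.200 mm. The G1 loops shrink linearly with z, so the solid tapers from its base footprint up to z≈16.8. Closing with a flat bottom cap and the tapered top and triangulating gives 10 facets — a regular 6-sided pyramid, base circumscribed radius ≈ 11.5 mm, apex at z ≈ 16.8 mm.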